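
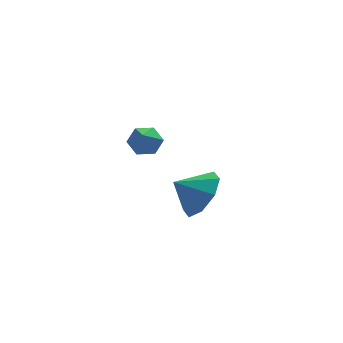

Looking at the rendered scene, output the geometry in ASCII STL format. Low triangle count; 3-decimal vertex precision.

solid 
facet normal 0.810 -0.105 -0.577
outer loop
vertex 1.731 -0.444 -3.467
vertex 1.237 -0.954 -4.067
vertex 1.423 -0.048 -3.971
endloop
endfacet
facet normal -0.215 0.700 0.681
outer loop
vertex 1.731 -0.444 -3.467
vertex 1.423 -0.048 -3.971
vertex 0.403 -0.846 -3.473
endloop
endfacet
facet normal 0.810 -0.105 -0.577
outer loop
vertex 1.423 -0.048 -3.971
vertex 1.237 -0.954 -4.067
vertex 1.006 -0.183 -4.532
endloop
endfacet
facet normal -0.539 0.817 0.204
outer loop
vertex 1.423 -0.048 -3.971
vertex 1.006 -0.183 -4.532
vertex 0.403 -0.846 -3.473
endloop
endfacet
facet normal 0.810 -0.105 -0.577
outer loop
vertex 1.006 -0.183 -4.532
vertex 1.237 -0.954 -4.067
vertex 0.724 -0.769 -4.821
endloop
endfacet
facet normal -0.851 0.495 -0.174
outer loop
vertex 1.006 -0.183 -4.532
vertex 0.724 -0.769 -4.821
vertex 0.403 -0.846 -3.473
endloop
endfacet
facet normal 0.810 -0.105 -0.577
outer loop
vertex 0.724 -0.769 -4.821
vertex 1.237 -0.954 -4.067
vertex 0.743 -1.464 -4.668
endloop
endfacet
facet normal -0.969 -0.078 -0.235
outer loop
vertex 0.724 -0.769 -4.821
vertex 0.743 -1.464 -4.668
vertex 0.403 -0.846 -3.473
endloop
endfacet
facet normal 0.810 -0.105 -0.577
outer loop
vertex 0.743 -1.464 -4.668
vertex 1.237 -0.954 -4.067
vertex 1.051 -1.86 -4.163
endloop
endfacet
facet normal -0.823 -0.565 0.058
outer loop
vertex 0.743 -1.464 -4.668
vertex 1.051 -1.86 -4.163
vertex 0.403 -0.846 -3.473
endloop
endfacet
facet normal 0.810 -0.105 -0.577
outer loop
vertex 1.051 -1.86 -4.163
vertex 1.237 -0.954 -4.067
vertex 1.468 -1.726 -3.602
endloop
endfacet
facet normal -0.499 -0.682 0.534
outer loop
vertex 1.051 -1.86 -4.163
vertex 1.468 -1.726 -3.602
vertex 0.403 -0.846 -3.473
endloop
endfacet
facet normal 0.810 -0.106 -0.577
outer loop
vertex 1.468 -1.726 -3.602
vertex 1.237 -0.954 -4.067
vertex 1.75 -1.139 -3.314
endloop
endfacet
facet normal -0.186 -0.359 0.914
outer loop
vertex 1.468 -1.726 -3.602
vertex 1.75 -1.139 -3.314
vertex 0.403 -0.846 -3.473
endloop
endfacet
facet normal 0.810 -0.105 -0.577
outer loop
vertex 1.75 -1.139 -3.314
vertex 1.237 -0.954 -4.067
vertex 1.731 -0.444 -3.467
endloop
endfacet
facet normal -0.069 0.213 0.975
outer loop
vertex 1.75 -1.139 -3.314
vertex 1.731 -0.444 -3.467
vertex 0.403 -0.846 -3.473
endloop
endfacet
facet normal 0.181 0.761 -0.622
outer loop
vertex -0.212 -1.002 -0.9
vertex -0.514 -1.24 -1.279
vertex -0.741 -0.899 -0.928
endloop
endfacet
facet normal 0.040 0.447 0.894
outer loop
vertex -0.212 -1.002 -0.9
vertex -0.741 -0.899 -0.928
vertex -0.906 -2.9 0.079
endloop
endfacet
facet normal 0.180 0.761 -0.623
outer loop
vertex -0.741 -0.899 -0.928
vertex -0.514 -1.24 -1.279
vertex -1.044 -1.137 -1.306
endloop
endfacet
facet normal -0.828 0.305 0.471
outer loop
vertex -0.741 -0.899 -0.928
vertex -1.044 -1.137 -1.306
vertex -0.906 -2.9 0.079
endloop
endfacet
facet normal 0.180 0.761 -0.623
outer loop
vertex -1.044 -1.137 -1.306
vertex -0.514 -1.24 -1.279
vertex -0.816 -1.479 -1.658
endloop
endfacet
facet normal -0.907 -0.302 -0.294
outer loop
vertex -1.044 -1.137 -1.306
vertex -0.816 -1.479 -1.658
vertex -0.906 -2.9 0.079
endloop
endfacet
facet normal 0.179 0.762 -0.623
outer loop
vertex -0.816 -1.479 -1.658
vertex -0.514 -1.24 -1.279
vertex -0.287 -1.581 -1.631
endloop
endfacet
facet normal -0.115 -0.766 -0.633
outer loop
vertex -0.816 -1.479 -1.658
vertex -0.287 -1.581 -1.631
vertex -0.906 -2.9 0.079
endloop
endfacet
facet normal 0.180 0.762 -0.622
outer loop
vertex -0.287 -1.581 -1.631
vertex -0.514 -1.24 -1.279
vertex 0.015 -1.343 -1.252
endloop
endfacet
facet normal 0.753 -0.624 -0.208
outer loop
vertex -0.287 -1.581 -1.631
vertex 0.015 -1.343 -1.252
vertex -0.906 -2.9 0.079
endloop
endfacet
facet normal 0.180 0.762 -0.622
outer loop
vertex 0.015 -1.343 -1.252
vertex -0.514 -1.24 -1.279
vertex -0.212 -1.002 -0.9
endloop
endfacet
facet normal 0.832 -0.018 0.554
outer loop
vertex 0.015 -1.343 -1.252
vertex -0.212 -1.002 -0.9
vertex -0.906 -2.9 0.079
endloop
endfacet

endsolid


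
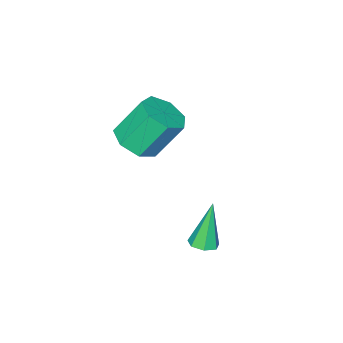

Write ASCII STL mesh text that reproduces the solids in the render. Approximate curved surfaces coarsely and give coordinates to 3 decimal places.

solid 
facet normal 0.299 0.057 -0.953
outer loop
vertex 0.095 1.507 0.516
vertex -0.279 1.115 0.375
vertex -0.344 1.671 0.388
endloop
endfacet
facet normal 0.218 0.892 0.395
outer loop
vertex 0.095 1.507 0.516
vertex -0.344 1.671 0.388
vertex -0.841 1.005 2.165
endloop
endfacet
facet normal 0.299 0.057 -0.953
outer loop
vertex -0.344 1.671 0.388
vertex -0.279 1.115 0.375
vertex -0.735 1.416 0.25
endloop
endfacet
facet normal -0.575 0.806 0.141
outer loop
vertex -0.344 1.671 0.388
vertex -0.735 1.416 0.25
vertex -0.841 1.005 2.165
endloop
endfacet
facet normal 0.299 0.058 -0.952
outer loop
vertex -0.735 1.416 0.25
vertex -0.279 1.115 0.375
vertex -0.782 0.934 0.206
endloop
endfacet
facet normal -0.994 0.100 -0.034
outer loop
vertex -0.735 1.416 0.25
vertex -0.782 0.934 0.206
vertex -0.841 1.005 2.165
endloop
endfacet
facet normal 0.299 0.058 -0.952
outer loop
vertex -0.782 0.934 0.206
vertex -0.279 1.115 0.375
vertex -0.45 0.588 0.289
endloop
endfacet
facet normal -0.722 -0.692 0.003
outer loop
vertex -0.782 0.934 0.206
vertex -0.45 0.588 0.289
vertex -0.841 1.005 2.165
endloop
endfacet
facet normal 0.298 0.059 -0.953
outer loop
vertex -0.45 0.588 0.289
vertex -0.279 1.115 0.375
vertex 0.01 0.639 0.436
endloop
endfacet
facet normal 0.036 -0.974 0.224
outer loop
vertex -0.45 0.588 0.289
vertex 0.01 0.639 0.436
vertex -0.841 1.005 2.165
endloop
endfacet
facet normal 0.298 0.059 -0.953
outer loop
vertex 0.01 0.639 0.436
vertex -0.279 1.115 0.375
vertex 0.253 1.048 0.537
endloop
endfacet
facet normal 0.708 -0.535 0.462
outer loop
vertex 0.01 0.639 0.436
vertex 0.253 1.048 0.537
vertex -0.841 1.005 2.165
endloop
endfacet
facet normal 0.298 0.059 -0.953
outer loop
vertex 0.253 1.048 0.537
vertex -0.279 1.115 0.375
vertex 0.095 1.507 0.516
endloop
endfacet
facet normal 0.789 0.296 0.538
outer loop
vertex 0.253 1.048 0.537
vertex 0.095 1.507 0.516
vertex -0.841 1.005 2.165
endloop
endfacet
facet normal 0.421 -0.365 -0.831
outer loop
vertex -0.76 -2.527 2.614
vertex -1.335 -3.294 2.66
vertex -1.488 -2.458 2.215
endloop
endfacet
facet normal 0.244 0.927 -0.284
outer loop
vertex -0.76 -2.527 2.614
vertex -1.488 -2.458 2.215
vertex -1.529 -1.859 4.134
endloop
endfacet
facet normal 0.245 0.927 -0.284
outer loop
vertex -1.529 -1.859 4.134
vertex -1.488 -2.458 2.215
vertex -2.257 -1.789 3.735
endloop
endfacet
facet normal -0.420 0.365 0.831
outer loop
vertex -1.529 -1.859 4.134
vertex -2.257 -1.789 3.735
vertex -2.105 -2.626 4.18
endloop
endfacet
facet normal 0.420 -0.365 -0.831
outer loop
vertex -1.488 -2.458 2.215
vertex -1.335 -3.294 2.66
vertex -2.101 -3.018 2.151
endloop
endfacet
facet normal -0.530 0.644 -0.552
outer loop
vertex -1.488 -2.458 2.215
vertex -2.101 -3.018 2.151
vertex -2.257 -1.789 3.735
endloop
endfacet
facet normal -0.530 0.644 -0.552
outer loop
vertex -2.257 -1.789 3.735
vertex -2.101 -3.018 2.151
vertex -2.87 -2.349 3.671
endloop
endfacet
facet normal -0.420 0.365 0.831
outer loop
vertex -2.257 -1.789 3.735
vertex -2.87 -2.349 3.671
vertex -2.105 -2.626 4.18
endloop
endfacet
facet normal 0.420 -0.365 -0.831
outer loop
vertex -2.101 -3.018 2.151
vertex -1.335 -3.294 2.66
vertex -2.138 -3.786 2.47
endloop
endfacet
facet normal -0.906 -0.124 -0.404
outer loop
vertex -2.101 -3.018 2.151
vertex -2.138 -3.786 2.47
vertex -2.87 -2.349 3.671
endloop
endfacet
facet normal -0.906 -0.124 -0.404
outer loop
vertex -2.87 -2.349 3.671
vertex -2.138 -3.786 2.47
vertex -2.907 -3.118 3.99
endloop
endfacet
facet normal -0.421 0.365 0.831
outer loop
vertex -2.87 -2.349 3.671
vertex -2.907 -3.118 3.99
vertex -2.105 -2.626 4.18
endloop
endfacet
facet normal 0.421 -0.366 -0.830
outer loop
vertex -2.138 -3.786 2.47
vertex -1.335 -3.294 2.66
vertex -1.57 -4.184 2.933
endloop
endfacet
facet normal -0.599 -0.799 0.048
outer loop
vertex -2.138 -3.786 2.47
vertex -1.57 -4.184 2.933
vertex -2.907 -3.118 3.99
endloop
endfacet
facet normal -0.600 -0.799 0.047
outer loop
vertex -2.907 -3.118 3.99
vertex -1.57 -4.184 2.933
vertex -2.34 -3.516 4.453
endloop
endfacet
facet normal -0.421 0.366 0.830
outer loop
vertex -2.907 -3.118 3.99
vertex -2.34 -3.516 4.453
vertex -2.105 -2.626 4.18
endloop
endfacet
facet normal 0.421 -0.366 -0.830
outer loop
vertex -1.57 -4.184 2.933
vertex -1.335 -3.294 2.66
vertex -0.826 -3.912 3.19
endloop
endfacet
facet normal 0.159 -0.872 0.463
outer loop
vertex -1.57 -4.184 2.933
vertex -0.826 -3.912 3.19
vertex -2.34 -3.516 4.453
endloop
endfacet
facet normal 0.158 -0.872 0.463
outer loop
vertex -2.34 -3.516 4.453
vertex -0.826 -3.912 3.19
vertex -1.595 -3.244 4.71
endloop
endfacet
facet normal -0.420 0.366 0.831
outer loop
vertex -2.34 -3.516 4.453
vertex -1.595 -3.244 4.71
vertex -2.105 -2.626 4.18
endloop
endfacet
facet normal 0.420 -0.366 -0.830
outer loop
vertex -0.826 -3.912 3.19
vertex -1.335 -3.294 2.66
vertex -0.465 -3.175 3.048
endloop
endfacet
facet normal 0.797 -0.288 0.530
outer loop
vertex -0.826 -3.912 3.19
vertex -0.465 -3.175 3.048
vertex -1.595 -3.244 4.71
endloop
endfacet
facet normal 0.798 -0.287 0.530
outer loop
vertex -1.595 -3.244 4.71
vertex -0.465 -3.175 3.048
vertex -1.235 -2.506 4.568
endloop
endfacet
facet normal -0.421 0.365 0.831
outer loop
vertex -1.595 -3.244 4.71
vertex -1.235 -2.506 4.568
vertex -2.105 -2.626 4.18
endloop
endfacet
facet normal 0.420 -0.365 -0.831
outer loop
vertex -0.465 -3.175 3.048
vertex -1.335 -3.294 2.66
vertex -0.76 -2.527 2.614
endloop
endfacet
facet normal 0.836 0.513 0.198
outer loop
vertex -0.465 -3.175 3.048
vertex -0.76 -2.527 2.614
vertex -1.235 -2.506 4.568
endloop
endfacet
facet normal 0.836 0.512 0.198
outer loop
vertex -1.235 -2.506 4.568
vertex -0.76 -2.527 2.614
vertex -1.529 -1.859 4.134
endloop
endfacet
facet normal -0.421 0.366 0.830
outer loop
vertex -1.235 -2.506 4.568
vertex -1.529 -1.859 4.134
vertex -2.105 -2.626 4.18
endloop
endfacet

endsolid


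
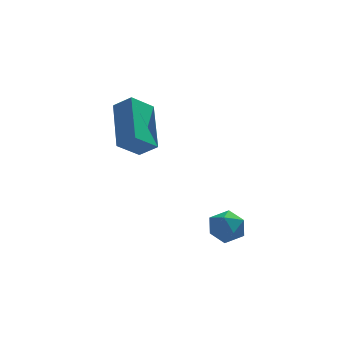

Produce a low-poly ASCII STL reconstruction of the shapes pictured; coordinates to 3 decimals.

solid 
facet normal -0.757 -0.244 0.606
outer loop
vertex 3.211 -2.934 0.921
vertex 3.198 -3.581 0.644
vertex 3.603 -3.446 1.204
endloop
endfacet
facet normal -0.336 0.245 0.909
outer loop
vertex 3.211 -2.934 0.921
vertex 3.603 -3.446 1.204
vertex 3.87 -2.798 1.128
endloop
endfacet
facet normal -0.320 0.816 0.481
outer loop
vertex 3.211 -2.934 0.921
vertex 3.87 -2.798 1.128
vertex 3.63 -2.534 0.521
endloop
endfacet
facet normal -0.729 0.679 -0.085
outer loop
vertex 3.211 -2.934 0.921
vertex 3.63 -2.534 0.521
vertex 3.215 -3.017 0.222
endloop
endfacet
facet normal -1.000 0.024 -0.009
outer loop
vertex 3.211 -2.934 0.921
vertex 3.215 -3.017 0.222
vertex 3.198 -3.581 0.644
endloop
endfacet
facet normal 0.326 -0.023 0.945
outer loop
vertex 3.87 -2.798 1.128
vertex 3.603 -3.446 1.204
vertex 4.265 -3.363 0.978
endloop
endfacet
facet normal -0.356 -0.816 0.454
outer loop
vertex 3.603 -3.446 1.204
vertex 3.198 -3.581 0.644
vertex 3.85 -3.846 0.679
endloop
endfacet
facet normal -0.750 -0.381 -0.540
outer loop
vertex 3.198 -3.581 0.644
vertex 3.215 -3.017 0.222
vertex 3.61 -3.582 0.072
endloop
endfacet
facet normal -0.312 0.679 -0.664
outer loop
vertex 3.215 -3.017 0.222
vertex 3.63 -2.534 0.521
vertex 3.877 -2.934 -0.004
endloop
endfacet
facet normal 0.353 0.901 0.252
outer loop
vertex 3.63 -2.534 0.521
vertex 3.87 -2.798 1.128
vertex 4.282 -2.799 0.556
endloop
endfacet
facet normal 0.729 -0.679 0.085
outer loop
vertex 4.269 -3.446 0.279
vertex 4.265 -3.363 0.978
vertex 3.85 -3.846 0.679
endloop
endfacet
facet normal 0.320 -0.816 -0.481
outer loop
vertex 4.269 -3.446 0.279
vertex 3.85 -3.846 0.679
vertex 3.61 -3.582 0.072
endloop
endfacet
facet normal 0.336 -0.245 -0.909
outer loop
vertex 4.269 -3.446 0.279
vertex 3.61 -3.582 0.072
vertex 3.877 -2.934 -0.004
endloop
endfacet
facet normal 0.757 0.244 -0.606
outer loop
vertex 4.269 -3.446 0.279
vertex 3.877 -2.934 -0.004
vertex 4.282 -2.799 0.556
endloop
endfacet
facet normal 1.000 -0.024 0.009
outer loop
vertex 4.269 -3.446 0.279
vertex 4.282 -2.799 0.556
vertex 4.265 -3.363 0.978
endloop
endfacet
facet normal 0.312 -0.679 0.664
outer loop
vertex 3.85 -3.846 0.679
vertex 4.265 -3.363 0.978
vertex 3.603 -3.446 1.204
endloop
endfacet
facet normal -0.353 -0.901 -0.252
outer loop
vertex 3.61 -3.582 0.072
vertex 3.85 -3.846 0.679
vertex 3.198 -3.581 0.644
endloop
endfacet
facet normal -0.326 0.023 -0.945
outer loop
vertex 3.877 -2.934 -0.004
vertex 3.61 -3.582 0.072
vertex 3.215 -3.017 0.222
endloop
endfacet
facet normal 0.356 0.816 -0.454
outer loop
vertex 4.282 -2.799 0.556
vertex 3.877 -2.934 -0.004
vertex 3.63 -2.534 0.521
endloop
endfacet
facet normal 0.750 0.381 0.540
outer loop
vertex 4.265 -3.363 0.978
vertex 4.282 -2.799 0.556
vertex 3.87 -2.798 1.128
endloop
endfacet
facet normal -0.695 0.385 -0.608
outer loop
vertex 0.555 1.365 4.138
vertex 1.359 1.726 3.447
vertex 0.47 -0.399 3.118
endloop
endfacet
facet normal -0.717 -0.323 0.618
outer loop
vertex 1.061 -0.726 3.633
vertex 0.555 1.365 4.138
vertex 0.47 -0.399 3.118
endloop
endfacet
facet normal -0.696 0.385 -0.606
outer loop
vertex 0.47 -0.399 3.118
vertex 1.359 1.726 3.447
vertex 1.273 -0.038 2.426
endloop
endfacet
facet normal -0.042 -0.865 -0.500
outer loop
vertex 1.273 -0.038 2.426
vertex 1.061 -0.726 3.633
vertex 0.47 -0.399 3.118
endloop
endfacet
facet normal 0.042 0.865 0.501
outer loop
vertex 0.555 1.365 4.138
vertex 1.95 1.399 3.962
vertex 1.359 1.726 3.447
endloop
endfacet
facet normal -0.717 -0.323 0.618
outer loop
vertex 1.147 1.038 4.654
vertex 0.555 1.365 4.138
vertex 1.061 -0.726 3.633
endloop
endfacet
facet normal 0.042 0.865 0.500
outer loop
vertex 1.147 1.038 4.654
vertex 1.95 1.399 3.962
vertex 0.555 1.365 4.138
endloop
endfacet
facet normal 0.717 0.323 -0.618
outer loop
vertex 1.359 1.726 3.447
vertex 1.95 1.399 3.962
vertex 1.273 -0.038 2.426
endloop
endfacet
facet normal -0.042 -0.865 -0.500
outer loop
vertex 1.865 -0.365 2.942
vertex 1.061 -0.726 3.633
vertex 1.273 -0.038 2.426
endloop
endfacet
facet normal 0.717 0.323 -0.618
outer loop
vertex 1.273 -0.038 2.426
vertex 1.95 1.399 3.962
vertex 1.865 -0.365 2.942
endloop
endfacet
facet normal 0.695 -0.385 0.607
outer loop
vertex 1.865 -0.365 2.942
vertex 1.147 1.038 4.654
vertex 1.061 -0.726 3.633
endloop
endfacet
facet normal 0.696 -0.384 0.607
outer loop
vertex 1.95 1.399 3.962
vertex 1.147 1.038 4.654
vertex 1.865 -0.365 2.942
endloop
endfacet

endsolid


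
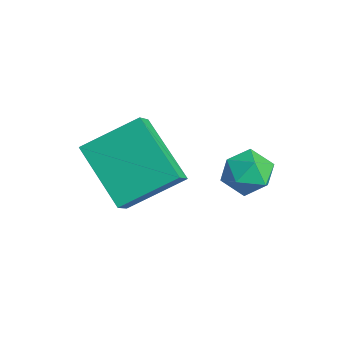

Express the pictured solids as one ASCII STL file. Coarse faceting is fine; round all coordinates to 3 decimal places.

solid 
facet normal 0.075 0.548 0.833
outer loop
vertex -1.666 3.99 -0.735
vertex -2.205 3.582 -0.418
vertex -1.491 3.376 -0.347
endloop
endfacet
facet normal 0.703 0.512 0.494
outer loop
vertex -1.666 3.99 -0.735
vertex -1.491 3.376 -0.347
vertex -1.144 3.522 -0.992
endloop
endfacet
facet normal 0.613 0.773 -0.164
outer loop
vertex -1.666 3.99 -0.735
vertex -1.144 3.522 -0.992
vertex -1.643 3.818 -1.461
endloop
endfacet
facet normal -0.071 0.970 -0.232
outer loop
vertex -1.666 3.99 -0.735
vertex -1.643 3.818 -1.461
vertex -2.299 3.855 -1.107
endloop
endfacet
facet normal -0.403 0.831 0.384
outer loop
vertex -1.666 3.99 -0.735
vertex -2.299 3.855 -1.107
vertex -2.205 3.582 -0.418
endloop
endfacet
facet normal 0.883 -0.176 0.435
outer loop
vertex -1.144 3.522 -0.992
vertex -1.491 3.376 -0.347
vertex -1.361 2.825 -0.833
endloop
endfacet
facet normal -0.132 -0.118 0.984
outer loop
vertex -1.491 3.376 -0.347
vertex -2.205 3.582 -0.418
vertex -2.017 2.862 -0.479
endloop
endfacet
facet normal -0.904 0.340 0.258
outer loop
vertex -2.205 3.582 -0.418
vertex -2.299 3.855 -1.107
vertex -2.516 3.158 -0.948
endloop
endfacet
facet normal -0.367 0.565 -0.739
outer loop
vertex -2.299 3.855 -1.107
vertex -1.643 3.818 -1.461
vertex -2.169 3.304 -1.593
endloop
endfacet
facet normal 0.737 0.246 -0.629
outer loop
vertex -1.643 3.818 -1.461
vertex -1.144 3.522 -0.992
vertex -1.455 3.098 -1.522
endloop
endfacet
facet normal 0.071 -0.970 0.232
outer loop
vertex -1.994 2.69 -1.205
vertex -1.361 2.825 -0.833
vertex -2.017 2.862 -0.479
endloop
endfacet
facet normal -0.613 -0.773 0.164
outer loop
vertex -1.994 2.69 -1.205
vertex -2.017 2.862 -0.479
vertex -2.516 3.158 -0.948
endloop
endfacet
facet normal -0.703 -0.512 -0.494
outer loop
vertex -1.994 2.69 -1.205
vertex -2.516 3.158 -0.948
vertex -2.169 3.304 -1.593
endloop
endfacet
facet normal -0.075 -0.548 -0.833
outer loop
vertex -1.994 2.69 -1.205
vertex -2.169 3.304 -1.593
vertex -1.455 3.098 -1.522
endloop
endfacet
facet normal 0.403 -0.831 -0.384
outer loop
vertex -1.994 2.69 -1.205
vertex -1.455 3.098 -1.522
vertex -1.361 2.825 -0.833
endloop
endfacet
facet normal 0.367 -0.565 0.739
outer loop
vertex -2.017 2.862 -0.479
vertex -1.361 2.825 -0.833
vertex -1.491 3.376 -0.347
endloop
endfacet
facet normal -0.737 -0.246 0.629
outer loop
vertex -2.516 3.158 -0.948
vertex -2.017 2.862 -0.479
vertex -2.205 3.582 -0.418
endloop
endfacet
facet normal -0.883 0.176 -0.435
outer loop
vertex -2.169 3.304 -1.593
vertex -2.516 3.158 -0.948
vertex -2.299 3.855 -1.107
endloop
endfacet
facet normal 0.132 0.118 -0.984
outer loop
vertex -1.455 3.098 -1.522
vertex -2.169 3.304 -1.593
vertex -1.643 3.818 -1.461
endloop
endfacet
facet normal 0.904 -0.340 -0.258
outer loop
vertex -1.361 2.825 -0.833
vertex -1.455 3.098 -1.522
vertex -1.144 3.522 -0.992
endloop
endfacet
facet normal -0.583 0.498 -0.642
outer loop
vertex -4.757 0.207 -1.277
vertex -4.461 1.738 -0.358
vertex -3.077 0.611 -2.489
endloop
endfacet
facet normal -0.163 -0.846 -0.508
outer loop
vertex -2.599 0.202 -1.962
vertex -4.757 0.207 -1.277
vertex -3.077 0.611 -2.489
endloop
endfacet
facet normal -0.583 0.498 -0.642
outer loop
vertex -3.077 0.611 -2.489
vertex -4.461 1.738 -0.358
vertex -2.782 2.141 -1.57
endloop
endfacet
facet normal 0.796 0.191 -0.574
outer loop
vertex -2.782 2.141 -1.57
vertex -2.599 0.202 -1.962
vertex -3.077 0.611 -2.489
endloop
endfacet
facet normal -0.796 -0.191 0.574
outer loop
vertex -4.757 0.207 -1.277
vertex -3.983 1.329 0.169
vertex -4.461 1.738 -0.358
endloop
endfacet
facet normal -0.163 -0.846 -0.507
outer loop
vertex -4.278 -0.201 -0.75
vertex -4.757 0.207 -1.277
vertex -2.599 0.202 -1.962
endloop
endfacet
facet normal -0.796 -0.192 0.575
outer loop
vertex -4.278 -0.201 -0.75
vertex -3.983 1.329 0.169
vertex -4.757 0.207 -1.277
endloop
endfacet
facet normal 0.164 0.846 0.508
outer loop
vertex -4.461 1.738 -0.358
vertex -3.983 1.329 0.169
vertex -2.782 2.141 -1.57
endloop
endfacet
facet normal 0.796 0.191 -0.575
outer loop
vertex -2.303 1.733 -1.043
vertex -2.599 0.202 -1.962
vertex -2.782 2.141 -1.57
endloop
endfacet
facet normal 0.163 0.846 0.507
outer loop
vertex -2.782 2.141 -1.57
vertex -3.983 1.329 0.169
vertex -2.303 1.733 -1.043
endloop
endfacet
facet normal 0.583 -0.498 0.642
outer loop
vertex -2.303 1.733 -1.043
vertex -4.278 -0.201 -0.75
vertex -2.599 0.202 -1.962
endloop
endfacet
facet normal 0.583 -0.498 0.642
outer loop
vertex -3.983 1.329 0.169
vertex -4.278 -0.201 -0.75
vertex -2.303 1.733 -1.043
endloop
endfacet

endsolid


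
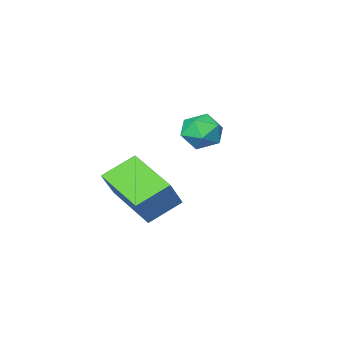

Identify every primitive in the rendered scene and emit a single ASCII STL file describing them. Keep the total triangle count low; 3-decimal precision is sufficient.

solid 
facet normal -0.704 0.708 0.052
outer loop
vertex -1.855 2.238 1.998
vertex -2.303 1.766 2.364
vertex -1.833 2.205 2.744
endloop
endfacet
facet normal -0.051 0.998 0.046
outer loop
vertex -1.855 2.238 1.998
vertex -1.833 2.205 2.744
vertex -1.199 2.255 2.354
endloop
endfacet
facet normal 0.279 0.786 -0.552
outer loop
vertex -1.855 2.238 1.998
vertex -1.199 2.255 2.354
vertex -1.276 1.847 1.734
endloop
endfacet
facet normal -0.170 0.366 -0.915
outer loop
vertex -1.855 2.238 1.998
vertex -1.276 1.847 1.734
vertex -1.958 1.545 1.74
endloop
endfacet
facet normal -0.778 0.318 -0.542
outer loop
vertex -1.855 2.238 1.998
vertex -1.958 1.545 1.74
vertex -2.303 1.766 2.364
endloop
endfacet
facet normal 0.312 0.736 0.601
outer loop
vertex -1.199 2.255 2.354
vertex -1.833 2.205 2.744
vertex -1.242 1.795 2.94
endloop
endfacet
facet normal -0.745 0.269 0.611
outer loop
vertex -1.833 2.205 2.744
vertex -2.303 1.766 2.364
vertex -1.924 1.493 2.946
endloop
endfacet
facet normal -0.864 -0.364 -0.349
outer loop
vertex -2.303 1.766 2.364
vertex -1.958 1.545 1.74
vertex -2.001 1.085 2.326
endloop
endfacet
facet normal 0.118 -0.285 -0.951
outer loop
vertex -1.958 1.545 1.74
vertex -1.276 1.847 1.734
vertex -1.367 1.135 1.936
endloop
endfacet
facet normal 0.844 0.394 -0.364
outer loop
vertex -1.276 1.847 1.734
vertex -1.199 2.255 2.354
vertex -0.897 1.574 2.316
endloop
endfacet
facet normal 0.170 -0.366 0.915
outer loop
vertex -1.345 1.102 2.682
vertex -1.242 1.795 2.94
vertex -1.924 1.493 2.946
endloop
endfacet
facet normal -0.279 -0.786 0.552
outer loop
vertex -1.345 1.102 2.682
vertex -1.924 1.493 2.946
vertex -2.001 1.085 2.326
endloop
endfacet
facet normal 0.051 -0.998 -0.046
outer loop
vertex -1.345 1.102 2.682
vertex -2.001 1.085 2.326
vertex -1.367 1.135 1.936
endloop
endfacet
facet normal 0.704 -0.708 -0.052
outer loop
vertex -1.345 1.102 2.682
vertex -1.367 1.135 1.936
vertex -0.897 1.574 2.316
endloop
endfacet
facet normal 0.778 -0.318 0.542
outer loop
vertex -1.345 1.102 2.682
vertex -0.897 1.574 2.316
vertex -1.242 1.795 2.94
endloop
endfacet
facet normal -0.118 0.285 0.951
outer loop
vertex -1.924 1.493 2.946
vertex -1.242 1.795 2.94
vertex -1.833 2.205 2.744
endloop
endfacet
facet normal -0.844 -0.394 0.364
outer loop
vertex -2.001 1.085 2.326
vertex -1.924 1.493 2.946
vertex -2.303 1.766 2.364
endloop
endfacet
facet normal -0.312 -0.736 -0.601
outer loop
vertex -1.367 1.135 1.936
vertex -2.001 1.085 2.326
vertex -1.958 1.545 1.74
endloop
endfacet
facet normal 0.745 -0.269 -0.611
outer loop
vertex -0.897 1.574 2.316
vertex -1.367 1.135 1.936
vertex -1.276 1.847 1.734
endloop
endfacet
facet normal 0.864 0.364 0.349
outer loop
vertex -1.242 1.795 2.94
vertex -0.897 1.574 2.316
vertex -1.199 2.255 2.354
endloop
endfacet
facet normal -0.510 -0.214 -0.833
outer loop
vertex 0.948 2.577 1.606
vertex 0.957 4.406 1.13
vertex 1.997 2.416 1.005
endloop
endfacet
facet normal -0.004 -0.968 0.252
outer loop
vertex 2.563 2.654 1.93
vertex 0.948 2.577 1.606
vertex 1.997 2.416 1.005
endloop
endfacet
facet normal -0.510 -0.214 -0.833
outer loop
vertex 1.997 2.416 1.005
vertex 0.957 4.406 1.13
vertex 2.007 4.245 0.529
endloop
endfacet
facet normal 0.860 -0.133 -0.492
outer loop
vertex 2.007 4.245 0.529
vertex 2.563 2.654 1.93
vertex 1.997 2.416 1.005
endloop
endfacet
facet normal -0.860 0.132 0.492
outer loop
vertex 0.948 2.577 1.606
vertex 1.523 4.644 2.055
vertex 0.957 4.406 1.13
endloop
endfacet
facet normal -0.004 -0.968 0.252
outer loop
vertex 1.513 2.815 2.531
vertex 0.948 2.577 1.606
vertex 2.563 2.654 1.93
endloop
endfacet
facet normal -0.861 0.133 0.492
outer loop
vertex 1.513 2.815 2.531
vertex 1.523 4.644 2.055
vertex 0.948 2.577 1.606
endloop
endfacet
facet normal 0.004 0.968 -0.252
outer loop
vertex 0.957 4.406 1.13
vertex 1.523 4.644 2.055
vertex 2.007 4.245 0.529
endloop
endfacet
facet normal 0.861 -0.132 -0.492
outer loop
vertex 2.572 4.483 1.454
vertex 2.563 2.654 1.93
vertex 2.007 4.245 0.529
endloop
endfacet
facet normal 0.004 0.968 -0.252
outer loop
vertex 2.007 4.245 0.529
vertex 1.523 4.644 2.055
vertex 2.572 4.483 1.454
endloop
endfacet
facet normal 0.510 0.214 0.833
outer loop
vertex 2.572 4.483 1.454
vertex 1.513 2.815 2.531
vertex 2.563 2.654 1.93
endloop
endfacet
facet normal 0.510 0.214 0.833
outer loop
vertex 1.523 4.644 2.055
vertex 1.513 2.815 2.531
vertex 2.572 4.483 1.454
endloop
endfacet

endsolid


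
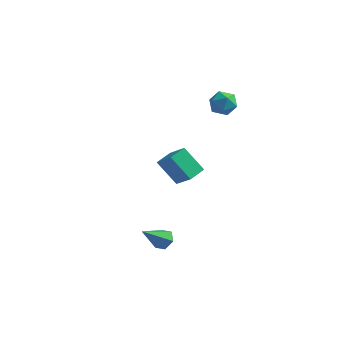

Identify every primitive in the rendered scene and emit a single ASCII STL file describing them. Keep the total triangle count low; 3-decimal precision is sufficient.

solid 
facet normal -0.749 0.527 0.403
outer loop
vertex -2.438 3.207 2.137
vertex -1.985 3.349 2.794
vertex -1.962 3.861 2.167
endloop
endfacet
facet normal -0.762 0.569 -0.310
outer loop
vertex -2.438 3.207 2.137
vertex -1.962 3.861 2.167
vertex -2.01 3.425 1.486
endloop
endfacet
facet normal -0.817 -0.096 -0.569
outer loop
vertex -2.438 3.207 2.137
vertex -2.01 3.425 1.486
vertex -2.062 2.644 1.692
endloop
endfacet
facet normal -0.837 -0.546 -0.016
outer loop
vertex -2.438 3.207 2.137
vertex -2.062 2.644 1.692
vertex -2.047 2.597 2.5
endloop
endfacet
facet normal -0.796 -0.163 0.584
outer loop
vertex -2.438 3.207 2.137
vertex -2.047 2.597 2.5
vertex -1.985 3.349 2.794
endloop
endfacet
facet normal -0.138 0.838 -0.527
outer loop
vertex -2.01 3.425 1.486
vertex -1.962 3.861 2.167
vertex -1.293 3.703 1.74
endloop
endfacet
facet normal -0.117 0.771 0.626
outer loop
vertex -1.962 3.861 2.167
vertex -1.985 3.349 2.794
vertex -1.278 3.656 2.548
endloop
endfacet
facet normal -0.192 -0.344 0.919
outer loop
vertex -1.985 3.349 2.794
vertex -2.047 2.597 2.5
vertex -1.33 2.875 2.754
endloop
endfacet
facet normal -0.260 -0.964 -0.051
outer loop
vertex -2.047 2.597 2.5
vertex -2.062 2.644 1.692
vertex -1.378 2.439 2.073
endloop
endfacet
facet normal -0.227 -0.234 -0.945
outer loop
vertex -2.062 2.644 1.692
vertex -2.01 3.425 1.486
vertex -1.355 2.951 1.446
endloop
endfacet
facet normal 0.837 0.546 0.016
outer loop
vertex -0.902 3.093 2.103
vertex -1.293 3.703 1.74
vertex -1.278 3.656 2.548
endloop
endfacet
facet normal 0.817 0.096 0.569
outer loop
vertex -0.902 3.093 2.103
vertex -1.278 3.656 2.548
vertex -1.33 2.875 2.754
endloop
endfacet
facet normal 0.762 -0.569 0.310
outer loop
vertex -0.902 3.093 2.103
vertex -1.33 2.875 2.754
vertex -1.378 2.439 2.073
endloop
endfacet
facet normal 0.749 -0.527 -0.403
outer loop
vertex -0.902 3.093 2.103
vertex -1.378 2.439 2.073
vertex -1.355 2.951 1.446
endloop
endfacet
facet normal 0.796 0.163 -0.584
outer loop
vertex -0.902 3.093 2.103
vertex -1.355 2.951 1.446
vertex -1.293 3.703 1.74
endloop
endfacet
facet normal 0.260 0.964 0.051
outer loop
vertex -1.278 3.656 2.548
vertex -1.293 3.703 1.74
vertex -1.962 3.861 2.167
endloop
endfacet
facet normal 0.227 0.234 0.945
outer loop
vertex -1.33 2.875 2.754
vertex -1.278 3.656 2.548
vertex -1.985 3.349 2.794
endloop
endfacet
facet normal 0.138 -0.838 0.527
outer loop
vertex -1.378 2.439 2.073
vertex -1.33 2.875 2.754
vertex -2.047 2.597 2.5
endloop
endfacet
facet normal 0.117 -0.771 -0.626
outer loop
vertex -1.355 2.951 1.446
vertex -1.378 2.439 2.073
vertex -2.062 2.644 1.692
endloop
endfacet
facet normal 0.192 0.344 -0.919
outer loop
vertex -1.293 3.703 1.74
vertex -1.355 2.951 1.446
vertex -2.01 3.425 1.486
endloop
endfacet
facet normal 0.370 0.629 -0.683
outer loop
vertex -1.752 -2.95 -3.435
vertex -2.033 -3.272 -3.884
vertex -2.328 -2.8 -3.609
endloop
endfacet
facet normal -0.122 0.516 0.848
outer loop
vertex -1.752 -2.95 -3.435
vertex -2.328 -2.8 -3.609
vertex -2.667 -4.348 -2.716
endloop
endfacet
facet normal 0.370 0.629 -0.683
outer loop
vertex -2.328 -2.8 -3.609
vertex -2.033 -3.272 -3.884
vertex -2.609 -3.122 -4.058
endloop
endfacet
facet normal -0.884 0.363 0.293
outer loop
vertex -2.328 -2.8 -3.609
vertex -2.609 -3.122 -4.058
vertex -2.667 -4.348 -2.716
endloop
endfacet
facet normal 0.370 0.629 -0.684
outer loop
vertex -2.609 -3.122 -4.058
vertex -2.033 -3.272 -3.884
vertex -2.315 -3.594 -4.333
endloop
endfacet
facet normal -0.873 -0.341 -0.349
outer loop
vertex -2.609 -3.122 -4.058
vertex -2.315 -3.594 -4.333
vertex -2.667 -4.348 -2.716
endloop
endfacet
facet normal 0.369 0.630 -0.683
outer loop
vertex -2.315 -3.594 -4.333
vertex -2.033 -3.272 -3.884
vertex -1.739 -3.743 -4.159
endloop
endfacet
facet normal -0.099 -0.893 -0.438
outer loop
vertex -2.315 -3.594 -4.333
vertex -1.739 -3.743 -4.159
vertex -2.667 -4.348 -2.716
endloop
endfacet
facet normal 0.370 0.630 -0.683
outer loop
vertex -1.739 -3.743 -4.159
vertex -2.033 -3.272 -3.884
vertex -1.457 -3.422 -3.71
endloop
endfacet
facet normal 0.661 -0.741 0.115
outer loop
vertex -1.739 -3.743 -4.159
vertex -1.457 -3.422 -3.71
vertex -2.667 -4.348 -2.716
endloop
endfacet
facet normal 0.370 0.629 -0.683
outer loop
vertex -1.457 -3.422 -3.71
vertex -2.033 -3.272 -3.884
vertex -1.752 -2.95 -3.435
endloop
endfacet
facet normal 0.650 -0.036 0.759
outer loop
vertex -1.457 -3.422 -3.71
vertex -1.752 -2.95 -3.435
vertex -2.667 -4.348 -2.716
endloop
endfacet
facet normal -0.670 0.340 -0.659
outer loop
vertex -4.54 1.464 -2.055
vertex -4.233 2.429 -1.869
vertex -3.405 1.338 -3.274
endloop
endfacet
facet normal -0.298 -0.937 -0.181
outer loop
vertex -2.407 0.831 -2.291
vertex -4.54 1.464 -2.055
vertex -3.405 1.338 -3.274
endloop
endfacet
facet normal -0.670 0.341 -0.660
outer loop
vertex -3.405 1.338 -3.274
vertex -4.233 2.429 -1.869
vertex -3.098 2.303 -3.087
endloop
endfacet
facet normal 0.680 -0.075 -0.729
outer loop
vertex -3.098 2.303 -3.087
vertex -2.407 0.831 -2.291
vertex -3.405 1.338 -3.274
endloop
endfacet
facet normal -0.680 0.076 0.729
outer loop
vertex -4.54 1.464 -2.055
vertex -3.235 1.922 -0.886
vertex -4.233 2.429 -1.869
endloop
endfacet
facet normal -0.298 -0.937 -0.181
outer loop
vertex -3.542 0.957 -1.073
vertex -4.54 1.464 -2.055
vertex -2.407 0.831 -2.291
endloop
endfacet
facet normal -0.680 0.075 0.730
outer loop
vertex -3.542 0.957 -1.073
vertex -3.235 1.922 -0.886
vertex -4.54 1.464 -2.055
endloop
endfacet
facet normal 0.298 0.937 0.181
outer loop
vertex -4.233 2.429 -1.869
vertex -3.235 1.922 -0.886
vertex -3.098 2.303 -3.087
endloop
endfacet
facet normal 0.680 -0.076 -0.730
outer loop
vertex -2.1 1.796 -2.105
vertex -2.407 0.831 -2.291
vertex -3.098 2.303 -3.087
endloop
endfacet
facet normal 0.298 0.937 0.181
outer loop
vertex -3.098 2.303 -3.087
vertex -3.235 1.922 -0.886
vertex -2.1 1.796 -2.105
endloop
endfacet
facet normal 0.670 -0.340 0.660
outer loop
vertex -2.1 1.796 -2.105
vertex -3.542 0.957 -1.073
vertex -2.407 0.831 -2.291
endloop
endfacet
facet normal 0.670 -0.341 0.659
outer loop
vertex -3.235 1.922 -0.886
vertex -3.542 0.957 -1.073
vertex -2.1 1.796 -2.105
endloop
endfacet

endsolid


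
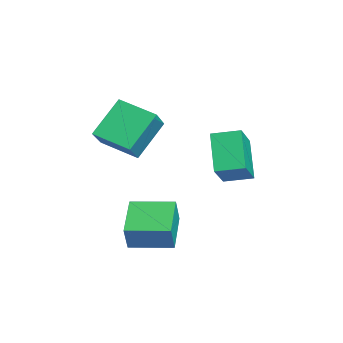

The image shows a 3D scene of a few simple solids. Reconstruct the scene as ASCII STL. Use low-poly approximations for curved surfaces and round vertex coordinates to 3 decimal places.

solid 
facet normal -0.674 0.283 -0.682
outer loop
vertex -0.592 0.104 -1.751
vertex -0.351 1.293 -1.495
vertex 0.805 0.117 -3.125
endloop
endfacet
facet normal -0.194 -0.959 -0.206
outer loop
vertex 1.971 -0.373 -1.945
vertex -0.592 0.104 -1.751
vertex 0.805 0.117 -3.125
endloop
endfacet
facet normal -0.674 0.283 -0.682
outer loop
vertex 0.805 0.117 -3.125
vertex -0.351 1.293 -1.495
vertex 1.046 1.306 -2.87
endloop
endfacet
facet normal 0.713 0.006 -0.702
outer loop
vertex 1.046 1.306 -2.87
vertex 1.971 -0.373 -1.945
vertex 0.805 0.117 -3.125
endloop
endfacet
facet normal -0.713 -0.007 0.701
outer loop
vertex -0.592 0.104 -1.751
vertex 0.815 0.803 -0.315
vertex -0.351 1.293 -1.495
endloop
endfacet
facet normal -0.194 -0.959 -0.206
outer loop
vertex 0.574 -0.386 -0.57
vertex -0.592 0.104 -1.751
vertex 1.971 -0.373 -1.945
endloop
endfacet
facet normal -0.713 -0.006 0.701
outer loop
vertex 0.574 -0.386 -0.57
vertex 0.815 0.803 -0.315
vertex -0.592 0.104 -1.751
endloop
endfacet
facet normal 0.194 0.959 0.206
outer loop
vertex -0.351 1.293 -1.495
vertex 0.815 0.803 -0.315
vertex 1.046 1.306 -2.87
endloop
endfacet
facet normal 0.713 0.006 -0.701
outer loop
vertex 2.212 0.816 -1.689
vertex 1.971 -0.373 -1.945
vertex 1.046 1.306 -2.87
endloop
endfacet
facet normal 0.194 0.959 0.206
outer loop
vertex 1.046 1.306 -2.87
vertex 0.815 0.803 -0.315
vertex 2.212 0.816 -1.689
endloop
endfacet
facet normal 0.674 -0.283 0.682
outer loop
vertex 2.212 0.816 -1.689
vertex 0.574 -0.386 -0.57
vertex 1.971 -0.373 -1.945
endloop
endfacet
facet normal 0.674 -0.283 0.682
outer loop
vertex 0.815 0.803 -0.315
vertex 0.574 -0.386 -0.57
vertex 2.212 0.816 -1.689
endloop
endfacet
facet normal -0.919 0.180 0.352
outer loop
vertex 2.928 -3.683 -2.932
vertex 3.312 -1.959 -2.813
vertex 2.525 -3.514 -4.071
endloop
endfacet
facet normal -0.217 -0.974 -0.068
outer loop
vertex 4.188 -3.841 -4.707
vertex 2.928 -3.683 -2.932
vertex 2.525 -3.514 -4.071
endloop
endfacet
facet normal -0.919 0.180 0.352
outer loop
vertex 2.525 -3.514 -4.071
vertex 3.312 -1.959 -2.813
vertex 2.909 -1.791 -3.952
endloop
endfacet
facet normal -0.330 0.138 -0.934
outer loop
vertex 2.909 -1.791 -3.952
vertex 4.188 -3.841 -4.707
vertex 2.525 -3.514 -4.071
endloop
endfacet
facet normal 0.330 -0.138 0.934
outer loop
vertex 2.928 -3.683 -2.932
vertex 4.975 -2.286 -3.449
vertex 3.312 -1.959 -2.813
endloop
endfacet
facet normal -0.217 -0.974 -0.067
outer loop
vertex 4.591 -4.009 -3.568
vertex 2.928 -3.683 -2.932
vertex 4.188 -3.841 -4.707
endloop
endfacet
facet normal 0.330 -0.138 0.934
outer loop
vertex 4.591 -4.009 -3.568
vertex 4.975 -2.286 -3.449
vertex 2.928 -3.683 -2.932
endloop
endfacet
facet normal 0.217 0.974 0.067
outer loop
vertex 3.312 -1.959 -2.813
vertex 4.975 -2.286 -3.449
vertex 2.909 -1.791 -3.952
endloop
endfacet
facet normal -0.330 0.138 -0.934
outer loop
vertex 4.572 -2.117 -4.588
vertex 4.188 -3.841 -4.707
vertex 2.909 -1.791 -3.952
endloop
endfacet
facet normal 0.217 0.974 0.068
outer loop
vertex 2.909 -1.791 -3.952
vertex 4.975 -2.286 -3.449
vertex 4.572 -2.117 -4.588
endloop
endfacet
facet normal 0.919 -0.180 -0.352
outer loop
vertex 4.572 -2.117 -4.588
vertex 4.591 -4.009 -3.568
vertex 4.188 -3.841 -4.707
endloop
endfacet
facet normal 0.919 -0.180 -0.352
outer loop
vertex 4.975 -2.286 -3.449
vertex 4.591 -4.009 -3.568
vertex 4.572 -2.117 -4.588
endloop
endfacet
facet normal -0.535 -0.801 0.267
outer loop
vertex 1.067 -3.94 1.673
vertex 0.034 -3.577 0.692
vertex 1.991 -5.013 0.304
endloop
endfacet
facet normal 0.702 -0.247 0.668
outer loop
vertex 2.906 -3.643 -0.152
vertex 1.067 -3.94 1.673
vertex 1.991 -5.013 0.304
endloop
endfacet
facet normal -0.535 -0.801 0.267
outer loop
vertex 1.991 -5.013 0.304
vertex 0.034 -3.577 0.692
vertex 0.958 -4.65 -0.677
endloop
endfacet
facet normal 0.469 -0.545 -0.695
outer loop
vertex 0.958 -4.65 -0.677
vertex 2.906 -3.643 -0.152
vertex 1.991 -5.013 0.304
endloop
endfacet
facet normal -0.469 0.545 0.695
outer loop
vertex 1.067 -3.94 1.673
vertex 0.949 -2.207 0.236
vertex 0.034 -3.577 0.692
endloop
endfacet
facet normal 0.702 -0.247 0.668
outer loop
vertex 1.982 -2.57 1.217
vertex 1.067 -3.94 1.673
vertex 2.906 -3.643 -0.152
endloop
endfacet
facet normal -0.469 0.545 0.695
outer loop
vertex 1.982 -2.57 1.217
vertex 0.949 -2.207 0.236
vertex 1.067 -3.94 1.673
endloop
endfacet
facet normal -0.702 0.247 -0.668
outer loop
vertex 0.034 -3.577 0.692
vertex 0.949 -2.207 0.236
vertex 0.958 -4.65 -0.677
endloop
endfacet
facet normal 0.469 -0.545 -0.695
outer loop
vertex 1.873 -3.28 -1.133
vertex 2.906 -3.643 -0.152
vertex 0.958 -4.65 -0.677
endloop
endfacet
facet normal -0.702 0.247 -0.668
outer loop
vertex 0.958 -4.65 -0.677
vertex 0.949 -2.207 0.236
vertex 1.873 -3.28 -1.133
endloop
endfacet
facet normal 0.535 0.801 -0.267
outer loop
vertex 1.873 -3.28 -1.133
vertex 1.982 -2.57 1.217
vertex 2.906 -3.643 -0.152
endloop
endfacet
facet normal 0.535 0.801 -0.267
outer loop
vertex 0.949 -2.207 0.236
vertex 1.982 -2.57 1.217
vertex 1.873 -3.28 -1.133
endloop
endfacet

endsolid


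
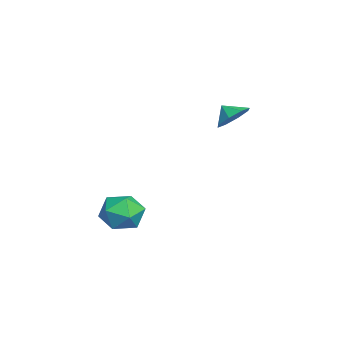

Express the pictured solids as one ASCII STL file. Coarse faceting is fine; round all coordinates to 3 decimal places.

solid 
facet normal 0.408 0.594 -0.694
outer loop
vertex -3.057 3.278 -0.32
vertex -3.736 4.017 -0.087
vertex -2.796 3.76 0.246
endloop
endfacet
facet normal 0.335 -0.788 0.516
outer loop
vertex -3.057 3.278 -0.32
vertex -2.796 3.76 0.246
vertex -4.144 3.423 0.607
endloop
endfacet
facet normal 0.408 0.594 -0.693
outer loop
vertex -2.796 3.76 0.246
vertex -3.736 4.017 -0.087
vertex -3.085 4.392 0.618
endloop
endfacet
facet normal 0.325 -0.365 0.872
outer loop
vertex -2.796 3.76 0.246
vertex -3.085 4.392 0.618
vertex -4.144 3.423 0.607
endloop
endfacet
facet normal 0.409 0.594 -0.693
outer loop
vertex -3.085 4.392 0.618
vertex -3.736 4.017 -0.087
vertex -3.755 4.805 0.577
endloop
endfacet
facet normal -0.041 0.033 0.999
outer loop
vertex -3.085 4.392 0.618
vertex -3.755 4.805 0.577
vertex -4.144 3.423 0.607
endloop
endfacet
facet normal 0.408 0.594 -0.693
outer loop
vertex -3.755 4.805 0.577
vertex -3.736 4.017 -0.087
vertex -4.414 4.756 0.147
endloop
endfacet
facet normal -0.547 0.172 0.819
outer loop
vertex -3.755 4.805 0.577
vertex -4.414 4.756 0.147
vertex -4.144 3.423 0.607
endloop
endfacet
facet normal 0.409 0.594 -0.693
outer loop
vertex -4.414 4.756 0.147
vertex -3.736 4.017 -0.087
vertex -4.676 4.275 -0.42
endloop
endfacet
facet normal -0.897 -0.030 0.440
outer loop
vertex -4.414 4.756 0.147
vertex -4.676 4.275 -0.42
vertex -4.144 3.423 0.607
endloop
endfacet
facet normal 0.409 0.593 -0.694
outer loop
vertex -4.676 4.275 -0.42
vertex -3.736 4.017 -0.087
vertex -4.387 3.642 -0.791
endloop
endfacet
facet normal -0.887 -0.454 0.083
outer loop
vertex -4.676 4.275 -0.42
vertex -4.387 3.642 -0.791
vertex -4.144 3.423 0.607
endloop
endfacet
facet normal 0.407 0.594 -0.693
outer loop
vertex -4.387 3.642 -0.791
vertex -3.736 4.017 -0.087
vertex -3.716 3.23 -0.75
endloop
endfacet
facet normal -0.521 -0.853 -0.043
outer loop
vertex -4.387 3.642 -0.791
vertex -3.716 3.23 -0.75
vertex -4.144 3.423 0.607
endloop
endfacet
facet normal 0.409 0.594 -0.693
outer loop
vertex -3.716 3.23 -0.75
vertex -3.736 4.017 -0.087
vertex -3.057 3.278 -0.32
endloop
endfacet
facet normal -0.016 -0.991 0.136
outer loop
vertex -3.716 3.23 -0.75
vertex -3.057 3.278 -0.32
vertex -4.144 3.423 0.607
endloop
endfacet
facet normal -0.960 0.275 0.052
outer loop
vertex 1.533 -0.621 -4.41
vertex 1.228 -1.746 -4.089
vertex 1.507 -0.931 -3.241
endloop
endfacet
facet normal -0.531 0.822 0.206
outer loop
vertex 1.533 -0.621 -4.41
vertex 1.507 -0.931 -3.241
vertex 2.407 -0.244 -3.664
endloop
endfacet
facet normal -0.100 0.930 -0.353
outer loop
vertex 1.533 -0.621 -4.41
vertex 2.407 -0.244 -3.664
vertex 2.686 -0.635 -4.774
endloop
endfacet
facet normal -0.264 0.449 -0.854
outer loop
vertex 1.533 -0.621 -4.41
vertex 2.686 -0.635 -4.774
vertex 1.957 -1.564 -5.037
endloop
endfacet
facet normal -0.796 0.044 -0.604
outer loop
vertex 1.533 -0.621 -4.41
vertex 1.957 -1.564 -5.037
vertex 1.228 -1.746 -4.089
endloop
endfacet
facet normal -0.126 0.634 0.763
outer loop
vertex 2.407 -0.244 -3.664
vertex 1.507 -0.931 -3.241
vertex 2.643 -1.136 -2.883
endloop
endfacet
facet normal -0.821 -0.252 0.512
outer loop
vertex 1.507 -0.931 -3.241
vertex 1.228 -1.746 -4.089
vertex 1.914 -2.065 -3.146
endloop
endfacet
facet normal -0.555 -0.626 -0.547
outer loop
vertex 1.228 -1.746 -4.089
vertex 1.957 -1.564 -5.037
vertex 2.193 -2.456 -4.256
endloop
endfacet
facet normal 0.305 0.030 -0.952
outer loop
vertex 1.957 -1.564 -5.037
vertex 2.686 -0.635 -4.774
vertex 3.093 -1.769 -4.679
endloop
endfacet
facet normal 0.571 0.809 -0.142
outer loop
vertex 2.686 -0.635 -4.774
vertex 2.407 -0.244 -3.664
vertex 3.372 -0.954 -3.831
endloop
endfacet
facet normal 0.264 -0.449 0.854
outer loop
vertex 3.067 -2.079 -3.51
vertex 2.643 -1.136 -2.883
vertex 1.914 -2.065 -3.146
endloop
endfacet
facet normal 0.100 -0.930 0.353
outer loop
vertex 3.067 -2.079 -3.51
vertex 1.914 -2.065 -3.146
vertex 2.193 -2.456 -4.256
endloop
endfacet
facet normal 0.531 -0.822 -0.206
outer loop
vertex 3.067 -2.079 -3.51
vertex 2.193 -2.456 -4.256
vertex 3.093 -1.769 -4.679
endloop
endfacet
facet normal 0.960 -0.275 -0.052
outer loop
vertex 3.067 -2.079 -3.51
vertex 3.093 -1.769 -4.679
vertex 3.372 -0.954 -3.831
endloop
endfacet
facet normal 0.796 -0.044 0.604
outer loop
vertex 3.067 -2.079 -3.51
vertex 3.372 -0.954 -3.831
vertex 2.643 -1.136 -2.883
endloop
endfacet
facet normal -0.305 -0.030 0.952
outer loop
vertex 1.914 -2.065 -3.146
vertex 2.643 -1.136 -2.883
vertex 1.507 -0.931 -3.241
endloop
endfacet
facet normal -0.571 -0.809 0.142
outer loop
vertex 2.193 -2.456 -4.256
vertex 1.914 -2.065 -3.146
vertex 1.228 -1.746 -4.089
endloop
endfacet
facet normal 0.126 -0.634 -0.763
outer loop
vertex 3.093 -1.769 -4.679
vertex 2.193 -2.456 -4.256
vertex 1.957 -1.564 -5.037
endloop
endfacet
facet normal 0.821 0.252 -0.512
outer loop
vertex 3.372 -0.954 -3.831
vertex 3.093 -1.769 -4.679
vertex 2.686 -0.635 -4.774
endloop
endfacet
facet normal 0.555 0.626 0.547
outer loop
vertex 2.643 -1.136 -2.883
vertex 3.372 -0.954 -3.831
vertex 2.407 -0.244 -3.664
endloop
endfacet

endsolid


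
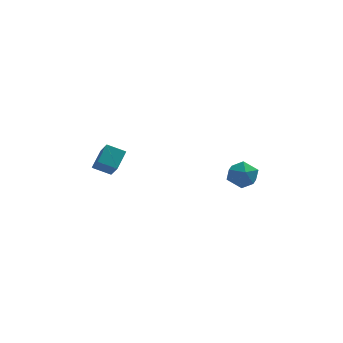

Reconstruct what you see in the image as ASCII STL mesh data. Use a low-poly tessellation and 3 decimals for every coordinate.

solid 
facet normal -0.658 0.679 -0.326
outer loop
vertex 3.676 0.078 -2.212
vertex 2.99 -0.499 -2.028
vertex 3.278 0.088 -1.388
endloop
endfacet
facet normal -0.082 0.995 -0.052
outer loop
vertex 3.676 0.078 -2.212
vertex 3.278 0.088 -1.388
vertex 4.188 0.159 -1.458
endloop
endfacet
facet normal 0.490 0.766 -0.415
outer loop
vertex 3.676 0.078 -2.212
vertex 4.188 0.159 -1.458
vertex 4.462 -0.386 -2.14
endloop
endfacet
facet normal 0.266 0.308 -0.914
outer loop
vertex 3.676 0.078 -2.212
vertex 4.462 -0.386 -2.14
vertex 3.722 -0.792 -2.492
endloop
endfacet
facet normal -0.444 0.253 -0.860
outer loop
vertex 3.676 0.078 -2.212
vertex 3.722 -0.792 -2.492
vertex 2.99 -0.499 -2.028
endloop
endfacet
facet normal -0.013 0.780 0.625
outer loop
vertex 4.188 0.159 -1.458
vertex 3.278 0.088 -1.388
vertex 3.818 -0.368 -0.808
endloop
endfacet
facet normal -0.946 0.267 0.181
outer loop
vertex 3.278 0.088 -1.388
vertex 2.99 -0.499 -2.028
vertex 3.078 -0.774 -1.16
endloop
endfacet
facet normal -0.600 -0.419 -0.681
outer loop
vertex 2.99 -0.499 -2.028
vertex 3.722 -0.792 -2.492
vertex 3.352 -1.319 -1.842
endloop
endfacet
facet normal 0.547 -0.330 -0.769
outer loop
vertex 3.722 -0.792 -2.492
vertex 4.462 -0.386 -2.14
vertex 4.262 -1.248 -1.912
endloop
endfacet
facet normal 0.911 0.411 0.038
outer loop
vertex 4.462 -0.386 -2.14
vertex 4.188 0.159 -1.458
vertex 4.55 -0.661 -1.272
endloop
endfacet
facet normal -0.266 -0.308 0.914
outer loop
vertex 3.864 -1.238 -1.088
vertex 3.818 -0.368 -0.808
vertex 3.078 -0.774 -1.16
endloop
endfacet
facet normal -0.490 -0.766 0.415
outer loop
vertex 3.864 -1.238 -1.088
vertex 3.078 -0.774 -1.16
vertex 3.352 -1.319 -1.842
endloop
endfacet
facet normal 0.082 -0.995 0.052
outer loop
vertex 3.864 -1.238 -1.088
vertex 3.352 -1.319 -1.842
vertex 4.262 -1.248 -1.912
endloop
endfacet
facet normal 0.658 -0.679 0.326
outer loop
vertex 3.864 -1.238 -1.088
vertex 4.262 -1.248 -1.912
vertex 4.55 -0.661 -1.272
endloop
endfacet
facet normal 0.444 -0.253 0.860
outer loop
vertex 3.864 -1.238 -1.088
vertex 4.55 -0.661 -1.272
vertex 3.818 -0.368 -0.808
endloop
endfacet
facet normal -0.547 0.330 0.769
outer loop
vertex 3.078 -0.774 -1.16
vertex 3.818 -0.368 -0.808
vertex 3.278 0.088 -1.388
endloop
endfacet
facet normal -0.911 -0.411 -0.038
outer loop
vertex 3.352 -1.319 -1.842
vertex 3.078 -0.774 -1.16
vertex 2.99 -0.499 -2.028
endloop
endfacet
facet normal 0.013 -0.780 -0.625
outer loop
vertex 4.262 -1.248 -1.912
vertex 3.352 -1.319 -1.842
vertex 3.722 -0.792 -2.492
endloop
endfacet
facet normal 0.946 -0.267 -0.181
outer loop
vertex 4.55 -0.661 -1.272
vertex 4.262 -1.248 -1.912
vertex 4.462 -0.386 -2.14
endloop
endfacet
facet normal 0.600 0.419 0.681
outer loop
vertex 3.818 -0.368 -0.808
vertex 4.55 -0.661 -1.272
vertex 4.188 0.159 -1.458
endloop
endfacet
facet normal -0.900 0.127 0.418
outer loop
vertex -2.937 -1.969 1.458
vertex -3.239 -1.131 0.553
vertex -3.377 -2.858 0.781
endloop
endfacet
facet normal 0.238 -0.660 0.712
outer loop
vertex -2.441 -2.989 0.347
vertex -2.937 -1.969 1.458
vertex -3.377 -2.858 0.781
endloop
endfacet
facet normal -0.900 0.127 0.417
outer loop
vertex -3.377 -2.858 0.781
vertex -3.239 -1.131 0.553
vertex -3.678 -2.019 -0.123
endloop
endfacet
facet normal -0.365 -0.740 -0.565
outer loop
vertex -3.678 -2.019 -0.123
vertex -2.441 -2.989 0.347
vertex -3.377 -2.858 0.781
endloop
endfacet
facet normal 0.365 0.741 0.564
outer loop
vertex -2.937 -1.969 1.458
vertex -2.303 -1.262 0.119
vertex -3.239 -1.131 0.553
endloop
endfacet
facet normal 0.238 -0.660 0.712
outer loop
vertex -2.002 -2.101 1.023
vertex -2.937 -1.969 1.458
vertex -2.441 -2.989 0.347
endloop
endfacet
facet normal 0.367 0.740 0.564
outer loop
vertex -2.002 -2.101 1.023
vertex -2.303 -1.262 0.119
vertex -2.937 -1.969 1.458
endloop
endfacet
facet normal -0.238 0.660 -0.713
outer loop
vertex -3.239 -1.131 0.553
vertex -2.303 -1.262 0.119
vertex -3.678 -2.019 -0.123
endloop
endfacet
facet normal -0.367 -0.740 -0.563
outer loop
vertex -2.743 -2.151 -0.558
vertex -2.441 -2.989 0.347
vertex -3.678 -2.019 -0.123
endloop
endfacet
facet normal -0.238 0.660 -0.712
outer loop
vertex -3.678 -2.019 -0.123
vertex -2.303 -1.262 0.119
vertex -2.743 -2.151 -0.558
endloop
endfacet
facet normal 0.900 -0.127 -0.418
outer loop
vertex -2.743 -2.151 -0.558
vertex -2.002 -2.101 1.023
vertex -2.441 -2.989 0.347
endloop
endfacet
facet normal 0.900 -0.127 -0.418
outer loop
vertex -2.303 -1.262 0.119
vertex -2.002 -2.101 1.023
vertex -2.743 -2.151 -0.558
endloop
endfacet

endsolid


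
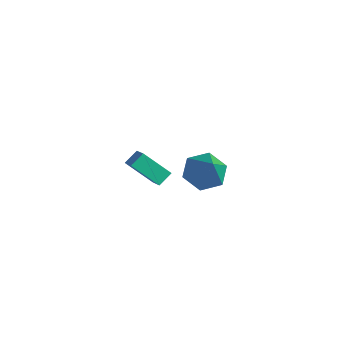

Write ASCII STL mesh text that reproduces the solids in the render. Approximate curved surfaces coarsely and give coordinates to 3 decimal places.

solid 
facet normal -0.756 0.373 -0.538
outer loop
vertex -3.981 0.144 -1.241
vertex -2.783 0.908 -2.394
vertex -3.991 -0.618 -1.756
endloop
endfacet
facet normal -0.655 -0.417 0.630
outer loop
vertex -2.797 -1.208 -0.906
vertex -3.981 0.144 -1.241
vertex -3.991 -0.618 -1.756
endloop
endfacet
facet normal -0.756 0.373 -0.538
outer loop
vertex -3.991 -0.618 -1.756
vertex -2.783 0.908 -2.394
vertex -2.793 0.146 -2.909
endloop
endfacet
facet normal -0.011 -0.828 -0.560
outer loop
vertex -2.793 0.146 -2.909
vertex -2.797 -1.208 -0.906
vertex -3.991 -0.618 -1.756
endloop
endfacet
facet normal 0.011 0.828 0.560
outer loop
vertex -3.981 0.144 -1.241
vertex -1.589 0.318 -1.544
vertex -2.783 0.908 -2.394
endloop
endfacet
facet normal -0.655 -0.417 0.630
outer loop
vertex -2.787 -0.446 -0.391
vertex -3.981 0.144 -1.241
vertex -2.797 -1.208 -0.906
endloop
endfacet
facet normal 0.011 0.828 0.560
outer loop
vertex -2.787 -0.446 -0.391
vertex -1.589 0.318 -1.544
vertex -3.981 0.144 -1.241
endloop
endfacet
facet normal 0.655 0.417 -0.630
outer loop
vertex -2.783 0.908 -2.394
vertex -1.589 0.318 -1.544
vertex -2.793 0.146 -2.909
endloop
endfacet
facet normal -0.011 -0.828 -0.560
outer loop
vertex -1.599 -0.444 -2.059
vertex -2.797 -1.208 -0.906
vertex -2.793 0.146 -2.909
endloop
endfacet
facet normal 0.655 0.417 -0.630
outer loop
vertex -2.793 0.146 -2.909
vertex -1.589 0.318 -1.544
vertex -1.599 -0.444 -2.059
endloop
endfacet
facet normal 0.756 -0.373 0.538
outer loop
vertex -1.599 -0.444 -2.059
vertex -2.787 -0.446 -0.391
vertex -2.797 -1.208 -0.906
endloop
endfacet
facet normal 0.756 -0.373 0.538
outer loop
vertex -1.589 0.318 -1.544
vertex -2.787 -0.446 -0.391
vertex -1.599 -0.444 -2.059
endloop
endfacet
facet normal -0.573 0.291 -0.767
outer loop
vertex 3.157 -2.071 1.551
vertex 2.662 -1.356 2.192
vertex 3.545 -1.067 1.642
endloop
endfacet
facet normal 0.904 -0.324 -0.279
outer loop
vertex 3.157 -2.071 1.551
vertex 3.545 -1.067 1.642
vertex 3.898 -1.984 3.848
endloop
endfacet
facet normal -0.573 0.291 -0.767
outer loop
vertex 3.545 -1.067 1.642
vertex 2.662 -1.356 2.192
vertex 3.05 -0.352 2.283
endloop
endfacet
facet normal 0.851 0.518 0.079
outer loop
vertex 3.545 -1.067 1.642
vertex 3.05 -0.352 2.283
vertex 3.898 -1.984 3.848
endloop
endfacet
facet normal -0.573 0.291 -0.767
outer loop
vertex 3.05 -0.352 2.283
vertex 2.662 -1.356 2.192
vertex 2.167 -0.641 2.833
endloop
endfacet
facet normal 0.175 0.727 0.664
outer loop
vertex 3.05 -0.352 2.283
vertex 2.167 -0.641 2.833
vertex 3.898 -1.984 3.848
endloop
endfacet
facet normal -0.572 0.291 -0.767
outer loop
vertex 2.167 -0.641 2.833
vertex 2.662 -1.356 2.192
vertex 1.778 -1.645 2.742
endloop
endfacet
facet normal -0.449 0.093 0.889
outer loop
vertex 2.167 -0.641 2.833
vertex 1.778 -1.645 2.742
vertex 3.898 -1.984 3.848
endloop
endfacet
facet normal -0.572 0.291 -0.767
outer loop
vertex 1.778 -1.645 2.742
vertex 2.662 -1.356 2.192
vertex 2.273 -2.36 2.101
endloop
endfacet
facet normal -0.396 -0.750 0.530
outer loop
vertex 1.778 -1.645 2.742
vertex 2.273 -2.36 2.101
vertex 3.898 -1.984 3.848
endloop
endfacet
facet normal -0.572 0.291 -0.767
outer loop
vertex 2.273 -2.36 2.101
vertex 2.662 -1.356 2.192
vertex 3.157 -2.071 1.551
endloop
endfacet
facet normal 0.280 -0.959 -0.054
outer loop
vertex 2.273 -2.36 2.101
vertex 3.157 -2.071 1.551
vertex 3.898 -1.984 3.848
endloop
endfacet

endsolid


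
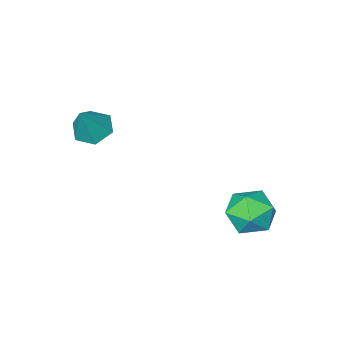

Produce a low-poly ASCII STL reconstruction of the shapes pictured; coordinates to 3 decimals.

solid 
facet normal -0.932 -0.362 0.029
outer loop
vertex -2.994 1.142 -3.189
vertex -2.609 0.144 -3.261
vertex -2.754 0.595 -2.299
endloop
endfacet
facet normal -0.885 0.251 0.393
outer loop
vertex -2.994 1.142 -3.189
vertex -2.754 0.595 -2.299
vertex -2.494 1.632 -2.377
endloop
endfacet
facet normal -0.653 0.756 -0.054
outer loop
vertex -2.994 1.142 -3.189
vertex -2.494 1.632 -2.377
vertex -2.189 1.823 -3.387
endloop
endfacet
facet normal -0.557 0.456 -0.695
outer loop
vertex -2.994 1.142 -3.189
vertex -2.189 1.823 -3.387
vertex -2.26 0.903 -3.934
endloop
endfacet
facet normal -0.729 -0.235 -0.643
outer loop
vertex -2.994 1.142 -3.189
vertex -2.26 0.903 -3.934
vertex -2.609 0.144 -3.261
endloop
endfacet
facet normal -0.394 0.167 0.904
outer loop
vertex -2.494 1.632 -2.377
vertex -2.754 0.595 -2.299
vertex -1.8 0.937 -1.946
endloop
endfacet
facet normal -0.470 -0.824 0.316
outer loop
vertex -2.754 0.595 -2.299
vertex -2.609 0.144 -3.261
vertex -1.871 0.017 -2.493
endloop
endfacet
facet normal -0.141 -0.620 -0.772
outer loop
vertex -2.609 0.144 -3.261
vertex -2.26 0.903 -3.934
vertex -1.566 0.208 -3.503
endloop
endfacet
facet normal 0.138 0.498 -0.856
outer loop
vertex -2.26 0.903 -3.934
vertex -2.189 1.823 -3.387
vertex -1.306 1.245 -3.581
endloop
endfacet
facet normal -0.018 0.983 0.180
outer loop
vertex -2.189 1.823 -3.387
vertex -2.494 1.632 -2.377
vertex -1.451 1.696 -2.619
endloop
endfacet
facet normal 0.557 -0.456 0.695
outer loop
vertex -1.066 0.698 -2.691
vertex -1.8 0.937 -1.946
vertex -1.871 0.017 -2.493
endloop
endfacet
facet normal 0.653 -0.756 0.054
outer loop
vertex -1.066 0.698 -2.691
vertex -1.871 0.017 -2.493
vertex -1.566 0.208 -3.503
endloop
endfacet
facet normal 0.885 -0.251 -0.393
outer loop
vertex -1.066 0.698 -2.691
vertex -1.566 0.208 -3.503
vertex -1.306 1.245 -3.581
endloop
endfacet
facet normal 0.932 0.362 -0.029
outer loop
vertex -1.066 0.698 -2.691
vertex -1.306 1.245 -3.581
vertex -1.451 1.696 -2.619
endloop
endfacet
facet normal 0.729 0.235 0.643
outer loop
vertex -1.066 0.698 -2.691
vertex -1.451 1.696 -2.619
vertex -1.8 0.937 -1.946
endloop
endfacet
facet normal -0.138 -0.498 0.856
outer loop
vertex -1.871 0.017 -2.493
vertex -1.8 0.937 -1.946
vertex -2.754 0.595 -2.299
endloop
endfacet
facet normal 0.018 -0.983 -0.180
outer loop
vertex -1.566 0.208 -3.503
vertex -1.871 0.017 -2.493
vertex -2.609 0.144 -3.261
endloop
endfacet
facet normal 0.394 -0.167 -0.904
outer loop
vertex -1.306 1.245 -3.581
vertex -1.566 0.208 -3.503
vertex -2.26 0.903 -3.934
endloop
endfacet
facet normal 0.470 0.824 -0.316
outer loop
vertex -1.451 1.696 -2.619
vertex -1.306 1.245 -3.581
vertex -2.189 1.823 -3.387
endloop
endfacet
facet normal 0.141 0.620 0.772
outer loop
vertex -1.8 0.937 -1.946
vertex -1.451 1.696 -2.619
vertex -2.494 1.632 -2.377
endloop
endfacet
facet normal -0.460 -0.231 -0.857
outer loop
vertex 2.594 -3.527 0.115
vertex 1.869 -3.502 0.497
vertex 2.173 -2.824 0.151
endloop
endfacet
facet normal 0.850 0.515 -0.114
outer loop
vertex 2.594 -3.527 0.115
vertex 2.173 -2.824 0.151
vertex 2.591 -3.138 1.843
endloop
endfacet
facet normal -0.460 -0.231 -0.857
outer loop
vertex 2.173 -2.824 0.151
vertex 1.869 -3.502 0.497
vertex 1.448 -2.799 0.533
endloop
endfacet
facet normal 0.115 0.981 0.154
outer loop
vertex 2.173 -2.824 0.151
vertex 1.448 -2.799 0.533
vertex 2.591 -3.138 1.843
endloop
endfacet
facet normal -0.460 -0.231 -0.857
outer loop
vertex 1.448 -2.799 0.533
vertex 1.869 -3.502 0.497
vertex 1.144 -3.477 0.879
endloop
endfacet
facet normal -0.546 0.562 0.622
outer loop
vertex 1.448 -2.799 0.533
vertex 1.144 -3.477 0.879
vertex 2.591 -3.138 1.843
endloop
endfacet
facet normal -0.460 -0.233 -0.857
outer loop
vertex 1.144 -3.477 0.879
vertex 1.869 -3.502 0.497
vertex 1.565 -4.18 0.844
endloop
endfacet
facet normal -0.471 -0.323 0.821
outer loop
vertex 1.144 -3.477 0.879
vertex 1.565 -4.18 0.844
vertex 2.591 -3.138 1.843
endloop
endfacet
facet normal -0.461 -0.232 -0.857
outer loop
vertex 1.565 -4.18 0.844
vertex 1.869 -3.502 0.497
vertex 2.29 -4.205 0.461
endloop
endfacet
facet normal 0.265 -0.790 0.553
outer loop
vertex 1.565 -4.18 0.844
vertex 2.29 -4.205 0.461
vertex 2.591 -3.138 1.843
endloop
endfacet
facet normal -0.460 -0.231 -0.857
outer loop
vertex 2.29 -4.205 0.461
vertex 1.869 -3.502 0.497
vertex 2.594 -3.527 0.115
endloop
endfacet
facet normal 0.925 -0.371 0.085
outer loop
vertex 2.29 -4.205 0.461
vertex 2.594 -3.527 0.115
vertex 2.591 -3.138 1.843
endloop
endfacet

endsolid


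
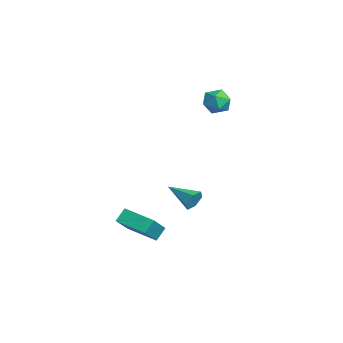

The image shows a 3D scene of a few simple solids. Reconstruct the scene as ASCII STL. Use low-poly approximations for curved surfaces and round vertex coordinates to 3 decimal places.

solid 
facet normal -0.739 -0.645 0.197
outer loop
vertex 3.633 -4.03 -3.484
vertex 3.33 -3.481 -2.825
vertex 2.52 -3.139 -4.739
endloop
endfacet
facet normal 0.333 -0.604 -0.724
outer loop
vertex 3.85 -1.979 -5.095
vertex 3.633 -4.03 -3.484
vertex 2.52 -3.139 -4.739
endloop
endfacet
facet normal -0.739 -0.644 0.198
outer loop
vertex 2.52 -3.139 -4.739
vertex 3.33 -3.481 -2.825
vertex 2.217 -2.589 -4.08
endloop
endfacet
facet normal -0.586 0.469 -0.661
outer loop
vertex 2.217 -2.589 -4.08
vertex 3.85 -1.979 -5.095
vertex 2.52 -3.139 -4.739
endloop
endfacet
facet normal 0.586 -0.469 0.660
outer loop
vertex 3.633 -4.03 -3.484
vertex 4.66 -2.321 -3.181
vertex 3.33 -3.481 -2.825
endloop
endfacet
facet normal 0.333 -0.604 -0.724
outer loop
vertex 4.963 -2.871 -3.84
vertex 3.633 -4.03 -3.484
vertex 3.85 -1.979 -5.095
endloop
endfacet
facet normal 0.586 -0.469 0.661
outer loop
vertex 4.963 -2.871 -3.84
vertex 4.66 -2.321 -3.181
vertex 3.633 -4.03 -3.484
endloop
endfacet
facet normal -0.333 0.604 0.724
outer loop
vertex 3.33 -3.481 -2.825
vertex 4.66 -2.321 -3.181
vertex 2.217 -2.589 -4.08
endloop
endfacet
facet normal -0.586 0.469 -0.661
outer loop
vertex 3.547 -1.43 -4.436
vertex 3.85 -1.979 -5.095
vertex 2.217 -2.589 -4.08
endloop
endfacet
facet normal -0.333 0.604 0.724
outer loop
vertex 2.217 -2.589 -4.08
vertex 4.66 -2.321 -3.181
vertex 3.547 -1.43 -4.436
endloop
endfacet
facet normal 0.739 0.644 -0.197
outer loop
vertex 3.547 -1.43 -4.436
vertex 4.963 -2.871 -3.84
vertex 3.85 -1.979 -5.095
endloop
endfacet
facet normal 0.739 0.644 -0.198
outer loop
vertex 4.66 -2.321 -3.181
vertex 4.963 -2.871 -3.84
vertex 3.547 -1.43 -4.436
endloop
endfacet
facet normal 0.306 0.945 -0.117
outer loop
vertex 0.483 2.839 2.138
vertex -0.115 3.106 2.73
vertex 0.695 2.877 2.995
endloop
endfacet
facet normal 0.842 0.487 -0.230
outer loop
vertex 0.483 2.839 2.138
vertex 0.695 2.877 2.995
vertex 0.958 2.191 2.505
endloop
endfacet
facet normal 0.650 0.047 -0.759
outer loop
vertex 0.483 2.839 2.138
vertex 0.958 2.191 2.505
vertex 0.31 1.996 1.938
endloop
endfacet
facet normal -0.006 0.232 -0.973
outer loop
vertex 0.483 2.839 2.138
vertex 0.31 1.996 1.938
vertex -0.354 2.562 2.077
endloop
endfacet
facet normal -0.219 0.788 -0.576
outer loop
vertex 0.483 2.839 2.138
vertex -0.354 2.562 2.077
vertex -0.115 3.106 2.73
endloop
endfacet
facet normal 0.928 0.098 0.361
outer loop
vertex 0.958 2.191 2.505
vertex 0.695 2.877 2.995
vertex 0.654 2.058 3.323
endloop
endfacet
facet normal 0.059 0.838 0.543
outer loop
vertex 0.695 2.877 2.995
vertex -0.115 3.106 2.73
vertex -0.01 2.624 3.462
endloop
endfacet
facet normal -0.788 0.584 -0.198
outer loop
vertex -0.115 3.106 2.73
vertex -0.354 2.562 2.077
vertex -0.658 2.429 2.895
endloop
endfacet
facet normal -0.443 -0.314 -0.840
outer loop
vertex -0.354 2.562 2.077
vertex 0.31 1.996 1.938
vertex -0.395 1.743 2.405
endloop
endfacet
facet normal 0.616 -0.614 -0.493
outer loop
vertex 0.31 1.996 1.938
vertex 0.958 2.191 2.505
vertex 0.415 1.514 2.67
endloop
endfacet
facet normal 0.006 -0.232 0.973
outer loop
vertex -0.183 1.781 3.262
vertex 0.654 2.058 3.323
vertex -0.01 2.624 3.462
endloop
endfacet
facet normal -0.650 -0.047 0.759
outer loop
vertex -0.183 1.781 3.262
vertex -0.01 2.624 3.462
vertex -0.658 2.429 2.895
endloop
endfacet
facet normal -0.842 -0.487 0.230
outer loop
vertex -0.183 1.781 3.262
vertex -0.658 2.429 2.895
vertex -0.395 1.743 2.405
endloop
endfacet
facet normal -0.306 -0.945 0.117
outer loop
vertex -0.183 1.781 3.262
vertex -0.395 1.743 2.405
vertex 0.415 1.514 2.67
endloop
endfacet
facet normal 0.219 -0.788 0.576
outer loop
vertex -0.183 1.781 3.262
vertex 0.415 1.514 2.67
vertex 0.654 2.058 3.323
endloop
endfacet
facet normal 0.443 0.314 0.840
outer loop
vertex -0.01 2.624 3.462
vertex 0.654 2.058 3.323
vertex 0.695 2.877 2.995
endloop
endfacet
facet normal -0.616 0.614 0.493
outer loop
vertex -0.658 2.429 2.895
vertex -0.01 2.624 3.462
vertex -0.115 3.106 2.73
endloop
endfacet
facet normal -0.928 -0.098 -0.361
outer loop
vertex -0.395 1.743 2.405
vertex -0.658 2.429 2.895
vertex -0.354 2.562 2.077
endloop
endfacet
facet normal -0.059 -0.838 -0.543
outer loop
vertex 0.415 1.514 2.67
vertex -0.395 1.743 2.405
vertex 0.31 1.996 1.938
endloop
endfacet
facet normal 0.788 -0.584 0.198
outer loop
vertex 0.654 2.058 3.323
vertex 0.415 1.514 2.67
vertex 0.958 2.191 2.505
endloop
endfacet
facet normal 0.758 0.581 -0.296
outer loop
vertex 1.283 0.713 -3.495
vertex 0.929 0.879 -4.076
vertex 0.857 1.268 -3.498
endloop
endfacet
facet normal -0.023 -0.012 1.000
outer loop
vertex 1.283 0.713 -3.495
vertex 0.857 1.268 -3.498
vertex -0.429 -0.159 -3.544
endloop
endfacet
facet normal 0.759 0.580 -0.296
outer loop
vertex 0.857 1.268 -3.498
vertex 0.929 0.879 -4.076
vertex 0.503 1.435 -4.079
endloop
endfacet
facet normal -0.632 0.552 0.544
outer loop
vertex 0.857 1.268 -3.498
vertex 0.503 1.435 -4.079
vertex -0.429 -0.159 -3.544
endloop
endfacet
facet normal 0.759 0.580 -0.297
outer loop
vertex 0.503 1.435 -4.079
vertex 0.929 0.879 -4.076
vertex 0.575 1.045 -4.656
endloop
endfacet
facet normal -0.853 0.377 -0.361
outer loop
vertex 0.503 1.435 -4.079
vertex 0.575 1.045 -4.656
vertex -0.429 -0.159 -3.544
endloop
endfacet
facet normal 0.758 0.580 -0.297
outer loop
vertex 0.575 1.045 -4.656
vertex 0.929 0.879 -4.076
vertex 1.001 0.49 -4.653
endloop
endfacet
facet normal -0.464 -0.360 -0.809
outer loop
vertex 0.575 1.045 -4.656
vertex 1.001 0.49 -4.653
vertex -0.429 -0.159 -3.544
endloop
endfacet
facet normal 0.759 0.580 -0.296
outer loop
vertex 1.001 0.49 -4.653
vertex 0.929 0.879 -4.076
vertex 1.355 0.323 -4.072
endloop
endfacet
facet normal 0.145 -0.924 -0.354
outer loop
vertex 1.001 0.49 -4.653
vertex 1.355 0.323 -4.072
vertex -0.429 -0.159 -3.544
endloop
endfacet
facet normal 0.759 0.579 -0.297
outer loop
vertex 1.355 0.323 -4.072
vertex 0.929 0.879 -4.076
vertex 1.283 0.713 -3.495
endloop
endfacet
facet normal 0.366 -0.749 0.552
outer loop
vertex 1.355 0.323 -4.072
vertex 1.283 0.713 -3.495
vertex -0.429 -0.159 -3.544
endloop
endfacet

endsolid


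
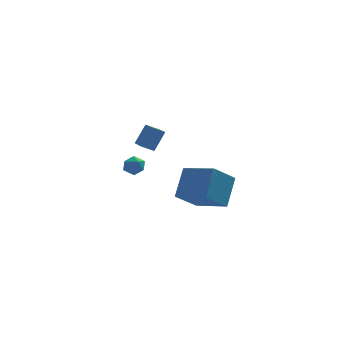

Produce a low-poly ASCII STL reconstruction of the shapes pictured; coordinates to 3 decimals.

solid 
facet normal -0.815 0.462 -0.350
outer loop
vertex -3.307 -0.301 1.479
vertex -3.722 -0.87 1.694
vertex -3.601 -0.308 2.154
endloop
endfacet
facet normal -0.327 0.936 -0.133
outer loop
vertex -3.307 -0.301 1.479
vertex -3.601 -0.308 2.154
vertex -2.908 -0.08 2.056
endloop
endfacet
facet normal 0.272 0.821 -0.502
outer loop
vertex -3.307 -0.301 1.479
vertex -2.908 -0.08 2.056
vertex -2.601 -0.5 1.536
endloop
endfacet
facet normal 0.154 0.276 -0.949
outer loop
vertex -3.307 -0.301 1.479
vertex -2.601 -0.5 1.536
vertex -3.105 -0.989 1.312
endloop
endfacet
facet normal -0.518 0.055 -0.854
outer loop
vertex -3.307 -0.301 1.479
vertex -3.105 -0.989 1.312
vertex -3.722 -0.87 1.694
endloop
endfacet
facet normal -0.188 0.810 0.555
outer loop
vertex -2.908 -0.08 2.056
vertex -3.601 -0.308 2.154
vertex -3.075 -0.511 2.628
endloop
endfacet
facet normal -0.978 0.043 0.205
outer loop
vertex -3.601 -0.308 2.154
vertex -3.722 -0.87 1.694
vertex -3.579 -1.0 2.404
endloop
endfacet
facet normal -0.497 -0.617 -0.610
outer loop
vertex -3.722 -0.87 1.694
vertex -3.105 -0.989 1.312
vertex -3.272 -1.42 1.884
endloop
endfacet
facet normal 0.590 -0.258 -0.765
outer loop
vertex -3.105 -0.989 1.312
vertex -2.601 -0.5 1.536
vertex -2.579 -1.192 1.786
endloop
endfacet
facet normal 0.780 0.624 -0.043
outer loop
vertex -2.601 -0.5 1.536
vertex -2.908 -0.08 2.056
vertex -2.458 -0.63 2.246
endloop
endfacet
facet normal -0.154 -0.276 0.949
outer loop
vertex -2.873 -1.199 2.461
vertex -3.075 -0.511 2.628
vertex -3.579 -1.0 2.404
endloop
endfacet
facet normal -0.272 -0.821 0.502
outer loop
vertex -2.873 -1.199 2.461
vertex -3.579 -1.0 2.404
vertex -3.272 -1.42 1.884
endloop
endfacet
facet normal 0.327 -0.936 0.133
outer loop
vertex -2.873 -1.199 2.461
vertex -3.272 -1.42 1.884
vertex -2.579 -1.192 1.786
endloop
endfacet
facet normal 0.815 -0.462 0.350
outer loop
vertex -2.873 -1.199 2.461
vertex -2.579 -1.192 1.786
vertex -2.458 -0.63 2.246
endloop
endfacet
facet normal 0.518 -0.055 0.854
outer loop
vertex -2.873 -1.199 2.461
vertex -2.458 -0.63 2.246
vertex -3.075 -0.511 2.628
endloop
endfacet
facet normal -0.590 0.258 0.765
outer loop
vertex -3.579 -1.0 2.404
vertex -3.075 -0.511 2.628
vertex -3.601 -0.308 2.154
endloop
endfacet
facet normal -0.780 -0.624 0.043
outer loop
vertex -3.272 -1.42 1.884
vertex -3.579 -1.0 2.404
vertex -3.722 -0.87 1.694
endloop
endfacet
facet normal 0.188 -0.810 -0.555
outer loop
vertex -2.579 -1.192 1.786
vertex -3.272 -1.42 1.884
vertex -3.105 -0.989 1.312
endloop
endfacet
facet normal 0.978 -0.043 -0.205
outer loop
vertex -2.458 -0.63 2.246
vertex -2.579 -1.192 1.786
vertex -2.601 -0.5 1.536
endloop
endfacet
facet normal 0.497 0.617 0.610
outer loop
vertex -3.075 -0.511 2.628
vertex -2.458 -0.63 2.246
vertex -2.908 -0.08 2.056
endloop
endfacet
facet normal -0.709 0.664 -0.239
outer loop
vertex -0.454 -2.679 2.476
vertex 0.87 -1.709 1.247
vertex -1.068 -3.93 0.825
endloop
endfacet
facet normal -0.646 -0.473 0.599
outer loop
vertex 0.49 -5.391 1.353
vertex -0.454 -2.679 2.476
vertex -1.068 -3.93 0.825
endloop
endfacet
facet normal -0.709 0.664 -0.240
outer loop
vertex -1.068 -3.93 0.825
vertex 0.87 -1.709 1.247
vertex 0.256 -2.96 -0.403
endloop
endfacet
facet normal -0.284 -0.579 -0.764
outer loop
vertex 0.256 -2.96 -0.403
vertex 0.49 -5.391 1.353
vertex -1.068 -3.93 0.825
endloop
endfacet
facet normal 0.284 0.579 0.764
outer loop
vertex -0.454 -2.679 2.476
vertex 2.428 -3.17 1.775
vertex 0.87 -1.709 1.247
endloop
endfacet
facet normal -0.646 -0.473 0.599
outer loop
vertex 1.104 -4.14 3.003
vertex -0.454 -2.679 2.476
vertex 0.49 -5.391 1.353
endloop
endfacet
facet normal 0.284 0.579 0.764
outer loop
vertex 1.104 -4.14 3.003
vertex 2.428 -3.17 1.775
vertex -0.454 -2.679 2.476
endloop
endfacet
facet normal 0.646 0.473 -0.599
outer loop
vertex 0.87 -1.709 1.247
vertex 2.428 -3.17 1.775
vertex 0.256 -2.96 -0.403
endloop
endfacet
facet normal -0.285 -0.579 -0.764
outer loop
vertex 1.814 -4.421 0.124
vertex 0.49 -5.391 1.353
vertex 0.256 -2.96 -0.403
endloop
endfacet
facet normal 0.646 0.473 -0.599
outer loop
vertex 0.256 -2.96 -0.403
vertex 2.428 -3.17 1.775
vertex 1.814 -4.421 0.124
endloop
endfacet
facet normal 0.709 -0.664 0.240
outer loop
vertex 1.814 -4.421 0.124
vertex 1.104 -4.14 3.003
vertex 0.49 -5.391 1.353
endloop
endfacet
facet normal 0.708 -0.664 0.240
outer loop
vertex 2.428 -3.17 1.775
vertex 1.104 -4.14 3.003
vertex 1.814 -4.421 0.124
endloop
endfacet
facet normal -0.441 -0.280 -0.853
outer loop
vertex -2.477 1.876 2.409
vertex -2.665 3.842 1.86
vertex -1.683 1.841 2.01
endloop
endfacet
facet normal 0.092 -0.959 0.267
outer loop
vertex -0.995 2.278 3.34
vertex -2.477 1.876 2.409
vertex -1.683 1.841 2.01
endloop
endfacet
facet normal -0.441 -0.280 -0.853
outer loop
vertex -1.683 1.841 2.01
vertex -2.665 3.842 1.86
vertex -1.871 3.807 1.461
endloop
endfacet
facet normal 0.893 -0.040 -0.449
outer loop
vertex -1.871 3.807 1.461
vertex -0.995 2.278 3.34
vertex -1.683 1.841 2.01
endloop
endfacet
facet normal -0.893 0.040 0.449
outer loop
vertex -2.477 1.876 2.409
vertex -1.977 4.279 3.19
vertex -2.665 3.842 1.86
endloop
endfacet
facet normal 0.092 -0.959 0.267
outer loop
vertex -1.789 2.313 3.739
vertex -2.477 1.876 2.409
vertex -0.995 2.278 3.34
endloop
endfacet
facet normal -0.893 0.040 0.449
outer loop
vertex -1.789 2.313 3.739
vertex -1.977 4.279 3.19
vertex -2.477 1.876 2.409
endloop
endfacet
facet normal -0.092 0.959 -0.267
outer loop
vertex -2.665 3.842 1.86
vertex -1.977 4.279 3.19
vertex -1.871 3.807 1.461
endloop
endfacet
facet normal 0.893 -0.040 -0.449
outer loop
vertex -1.183 4.244 2.791
vertex -0.995 2.278 3.34
vertex -1.871 3.807 1.461
endloop
endfacet
facet normal -0.092 0.959 -0.267
outer loop
vertex -1.871 3.807 1.461
vertex -1.977 4.279 3.19
vertex -1.183 4.244 2.791
endloop
endfacet
facet normal 0.441 0.280 0.853
outer loop
vertex -1.183 4.244 2.791
vertex -1.789 2.313 3.739
vertex -0.995 2.278 3.34
endloop
endfacet
facet normal 0.441 0.280 0.853
outer loop
vertex -1.977 4.279 3.19
vertex -1.789 2.313 3.739
vertex -1.183 4.244 2.791
endloop
endfacet

endsolid
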